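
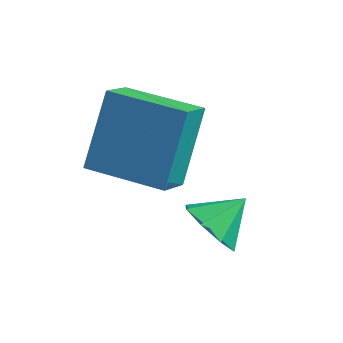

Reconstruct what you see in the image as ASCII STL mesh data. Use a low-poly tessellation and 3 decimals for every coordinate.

solid 
facet normal -0.479 -0.693 -0.538
outer loop
vertex 2.373 -4.195 -0.876
vertex 1.671 -3.885 -0.65
vertex 2.175 -3.761 -1.259
endloop
endfacet
facet normal 0.944 0.287 -0.162
outer loop
vertex 2.373 -4.195 -0.876
vertex 2.175 -3.761 -1.259
vertex 2.189 -3.135 -0.07
endloop
endfacet
facet normal -0.478 -0.695 -0.537
outer loop
vertex 2.175 -3.761 -1.259
vertex 1.671 -3.885 -0.65
vertex 1.681 -3.4 -1.286
endloop
endfacet
facet normal 0.557 0.732 -0.392
outer loop
vertex 2.175 -3.761 -1.259
vertex 1.681 -3.4 -1.286
vertex 2.189 -3.135 -0.07
endloop
endfacet
facet normal -0.479 -0.694 -0.537
outer loop
vertex 1.681 -3.4 -1.286
vertex 1.671 -3.885 -0.65
vertex 1.182 -3.323 -0.94
endloop
endfacet
facet normal 0.002 0.977 -0.214
outer loop
vertex 1.681 -3.4 -1.286
vertex 1.182 -3.323 -0.94
vertex 2.189 -3.135 -0.07
endloop
endfacet
facet normal -0.479 -0.694 -0.537
outer loop
vertex 1.182 -3.323 -0.94
vertex 1.671 -3.885 -0.65
vertex 0.969 -3.575 -0.424
endloop
endfacet
facet normal -0.395 0.879 0.267
outer loop
vertex 1.182 -3.323 -0.94
vertex 0.969 -3.575 -0.424
vertex 2.189 -3.135 -0.07
endloop
endfacet
facet normal -0.479 -0.695 -0.536
outer loop
vertex 0.969 -3.575 -0.424
vertex 1.671 -3.885 -0.65
vertex 1.168 -4.009 -0.04
endloop
endfacet
facet normal -0.402 0.496 0.769
outer loop
vertex 0.969 -3.575 -0.424
vertex 1.168 -4.009 -0.04
vertex 2.189 -3.135 -0.07
endloop
endfacet
facet normal -0.480 -0.694 -0.537
outer loop
vertex 1.168 -4.009 -0.04
vertex 1.671 -3.885 -0.65
vertex 1.661 -4.37 -0.014
endloop
endfacet
facet normal -0.015 0.052 0.999
outer loop
vertex 1.168 -4.009 -0.04
vertex 1.661 -4.37 -0.014
vertex 2.189 -3.135 -0.07
endloop
endfacet
facet normal -0.479 -0.695 -0.537
outer loop
vertex 1.661 -4.37 -0.014
vertex 1.671 -3.885 -0.65
vertex 2.161 -4.447 -0.36
endloop
endfacet
facet normal 0.538 -0.193 0.821
outer loop
vertex 1.661 -4.37 -0.014
vertex 2.161 -4.447 -0.36
vertex 2.189 -3.135 -0.07
endloop
endfacet
facet normal -0.479 -0.695 -0.536
outer loop
vertex 2.161 -4.447 -0.36
vertex 1.671 -3.885 -0.65
vertex 2.373 -4.195 -0.876
endloop
endfacet
facet normal 0.936 -0.095 0.338
outer loop
vertex 2.161 -4.447 -0.36
vertex 2.373 -4.195 -0.876
vertex 2.189 -3.135 -0.07
endloop
endfacet
facet normal -1.000 0.011 -0.020
outer loop
vertex -1.142 -4.23 0.671
vertex -1.161 -2.998 2.298
vertex -1.118 -3.321 -0.016
endloop
endfacet
facet normal 0.009 -0.603 -0.798
outer loop
vertex 0.801 -3.342 0.022
vertex -1.142 -4.23 0.671
vertex -1.118 -3.321 -0.016
endloop
endfacet
facet normal -1.000 0.011 -0.020
outer loop
vertex -1.118 -3.321 -0.016
vertex -1.161 -2.998 2.298
vertex -1.137 -2.089 1.61
endloop
endfacet
facet normal 0.021 0.797 -0.604
outer loop
vertex -1.137 -2.089 1.61
vertex 0.801 -3.342 0.022
vertex -1.118 -3.321 -0.016
endloop
endfacet
facet normal -0.021 -0.797 0.603
outer loop
vertex -1.142 -4.23 0.671
vertex 0.758 -3.019 2.336
vertex -1.161 -2.998 2.298
endloop
endfacet
facet normal 0.010 -0.604 -0.797
outer loop
vertex 0.777 -4.251 0.71
vertex -1.142 -4.23 0.671
vertex 0.801 -3.342 0.022
endloop
endfacet
facet normal -0.021 -0.797 0.604
outer loop
vertex 0.777 -4.251 0.71
vertex 0.758 -3.019 2.336
vertex -1.142 -4.23 0.671
endloop
endfacet
facet normal -0.009 0.604 0.797
outer loop
vertex -1.161 -2.998 2.298
vertex 0.758 -3.019 2.336
vertex -1.137 -2.089 1.61
endloop
endfacet
facet normal 0.021 0.797 -0.603
outer loop
vertex 0.782 -2.11 1.649
vertex 0.801 -3.342 0.022
vertex -1.137 -2.089 1.61
endloop
endfacet
facet normal -0.010 0.603 0.798
outer loop
vertex -1.137 -2.089 1.61
vertex 0.758 -3.019 2.336
vertex 0.782 -2.11 1.649
endloop
endfacet
facet normal 1.000 -0.011 0.020
outer loop
vertex 0.782 -2.11 1.649
vertex 0.777 -4.251 0.71
vertex 0.801 -3.342 0.022
endloop
endfacet
facet normal 1.000 -0.011 0.020
outer loop
vertex 0.758 -3.019 2.336
vertex 0.777 -4.251 0.71
vertex 0.782 -2.11 1.649
endloop
endfacet

endsolid


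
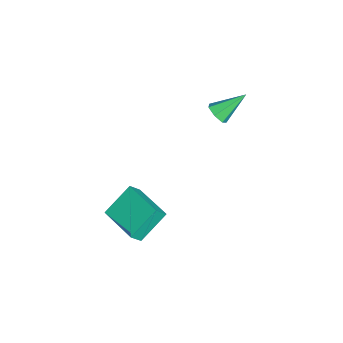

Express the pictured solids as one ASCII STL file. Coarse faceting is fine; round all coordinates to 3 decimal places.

solid 
facet normal -0.389 0.503 -0.772
outer loop
vertex 1.836 -2.369 0.606
vertex 3.451 -1.107 0.614
vertex 2.695 -3.461 -0.538
endloop
endfacet
facet normal -0.788 -0.616 -0.004
outer loop
vertex 3.029 -3.893 0.126
vertex 1.836 -2.369 0.606
vertex 2.695 -3.461 -0.538
endloop
endfacet
facet normal -0.389 0.503 -0.772
outer loop
vertex 2.695 -3.461 -0.538
vertex 3.451 -1.107 0.614
vertex 4.31 -2.199 -0.53
endloop
endfacet
facet normal 0.478 -0.607 -0.635
outer loop
vertex 4.31 -2.199 -0.53
vertex 3.029 -3.893 0.126
vertex 2.695 -3.461 -0.538
endloop
endfacet
facet normal -0.478 0.607 0.635
outer loop
vertex 1.836 -2.369 0.606
vertex 3.785 -1.539 1.278
vertex 3.451 -1.107 0.614
endloop
endfacet
facet normal -0.788 -0.616 -0.004
outer loop
vertex 2.17 -2.801 1.27
vertex 1.836 -2.369 0.606
vertex 3.029 -3.893 0.126
endloop
endfacet
facet normal -0.478 0.607 0.635
outer loop
vertex 2.17 -2.801 1.27
vertex 3.785 -1.539 1.278
vertex 1.836 -2.369 0.606
endloop
endfacet
facet normal 0.788 0.616 0.004
outer loop
vertex 3.451 -1.107 0.614
vertex 3.785 -1.539 1.278
vertex 4.31 -2.199 -0.53
endloop
endfacet
facet normal 0.478 -0.607 -0.635
outer loop
vertex 4.644 -2.631 0.134
vertex 3.029 -3.893 0.126
vertex 4.31 -2.199 -0.53
endloop
endfacet
facet normal 0.788 0.616 0.004
outer loop
vertex 4.31 -2.199 -0.53
vertex 3.785 -1.539 1.278
vertex 4.644 -2.631 0.134
endloop
endfacet
facet normal 0.389 -0.503 0.772
outer loop
vertex 4.644 -2.631 0.134
vertex 2.17 -2.801 1.27
vertex 3.029 -3.893 0.126
endloop
endfacet
facet normal 0.389 -0.503 0.772
outer loop
vertex 3.785 -1.539 1.278
vertex 2.17 -2.801 1.27
vertex 4.644 -2.631 0.134
endloop
endfacet
facet normal 0.267 -0.752 -0.603
outer loop
vertex -1.725 1.276 2.141
vertex -2.335 1.029 2.179
vertex -2.094 1.463 1.745
endloop
endfacet
facet normal 0.594 0.784 -0.183
outer loop
vertex -1.725 1.276 2.141
vertex -2.094 1.463 1.745
vertex -2.805 2.351 3.241
endloop
endfacet
facet normal 0.267 -0.752 -0.604
outer loop
vertex -2.094 1.463 1.745
vertex -2.335 1.029 2.179
vertex -2.645 1.323 1.676
endloop
endfacet
facet normal -0.139 0.821 -0.554
outer loop
vertex -2.094 1.463 1.745
vertex -2.645 1.323 1.676
vertex -2.805 2.351 3.241
endloop
endfacet
facet normal 0.267 -0.751 -0.604
outer loop
vertex -2.645 1.323 1.676
vertex -2.335 1.029 2.179
vertex -2.963 0.961 1.986
endloop
endfacet
facet normal -0.832 0.421 -0.362
outer loop
vertex -2.645 1.323 1.676
vertex -2.963 0.961 1.986
vertex -2.805 2.351 3.241
endloop
endfacet
facet normal 0.267 -0.751 -0.604
outer loop
vertex -2.963 0.961 1.986
vertex -2.335 1.029 2.179
vertex -2.808 0.65 2.441
endloop
endfacet
facet normal -0.962 -0.115 0.249
outer loop
vertex -2.963 0.961 1.986
vertex -2.808 0.65 2.441
vertex -2.805 2.351 3.241
endloop
endfacet
facet normal 0.268 -0.751 -0.603
outer loop
vertex -2.808 0.65 2.441
vertex -2.335 1.029 2.179
vertex -2.298 0.624 2.7
endloop
endfacet
facet normal -0.434 -0.383 0.816
outer loop
vertex -2.808 0.65 2.441
vertex -2.298 0.624 2.7
vertex -2.805 2.351 3.241
endloop
endfacet
facet normal 0.267 -0.752 -0.603
outer loop
vertex -2.298 0.624 2.7
vertex -2.335 1.029 2.179
vertex -1.815 0.903 2.566
endloop
endfacet
facet normal 0.359 -0.181 0.916
outer loop
vertex -2.298 0.624 2.7
vertex -1.815 0.903 2.566
vertex -2.805 2.351 3.241
endloop
endfacet
facet normal 0.267 -0.752 -0.603
outer loop
vertex -1.815 0.903 2.566
vertex -2.335 1.029 2.179
vertex -1.725 1.276 2.141
endloop
endfacet
facet normal 0.815 0.338 0.470
outer loop
vertex -1.815 0.903 2.566
vertex -1.725 1.276 2.141
vertex -2.805 2.351 3.241
endloop
endfacet

endsolid


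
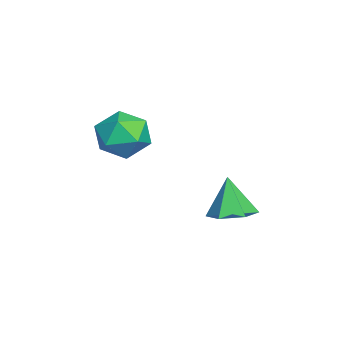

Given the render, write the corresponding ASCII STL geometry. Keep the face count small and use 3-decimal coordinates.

solid 
facet normal -0.920 0.025 -0.392
outer loop
vertex 1.735 0.62 -0.005
vertex 1.481 0.113 0.558
vertex 1.448 0.901 0.686
endloop
endfacet
facet normal -0.580 0.642 -0.502
outer loop
vertex 1.735 0.62 -0.005
vertex 1.448 0.901 0.686
vertex 2.097 1.232 0.359
endloop
endfacet
facet normal 0.020 0.502 -0.864
outer loop
vertex 1.735 0.62 -0.005
vertex 2.097 1.232 0.359
vertex 2.533 0.649 0.03
endloop
endfacet
facet normal 0.050 -0.202 -0.978
outer loop
vertex 1.735 0.62 -0.005
vertex 2.533 0.649 0.03
vertex 2.152 -0.043 0.153
endloop
endfacet
facet normal -0.530 -0.497 -0.687
outer loop
vertex 1.735 0.62 -0.005
vertex 2.152 -0.043 0.153
vertex 1.481 0.113 0.558
endloop
endfacet
facet normal -0.396 0.909 0.134
outer loop
vertex 2.097 1.232 0.359
vertex 1.448 0.901 0.686
vertex 2.068 1.103 1.147
endloop
endfacet
facet normal -0.946 -0.090 0.311
outer loop
vertex 1.448 0.901 0.686
vertex 1.481 0.113 0.558
vertex 1.687 0.411 1.27
endloop
endfacet
facet normal -0.317 -0.934 -0.165
outer loop
vertex 1.481 0.113 0.558
vertex 2.152 -0.043 0.153
vertex 2.123 -0.172 0.941
endloop
endfacet
facet normal 0.622 -0.456 -0.637
outer loop
vertex 2.152 -0.043 0.153
vertex 2.533 0.649 0.03
vertex 2.772 0.159 0.614
endloop
endfacet
facet normal 0.573 0.684 -0.452
outer loop
vertex 2.533 0.649 0.03
vertex 2.097 1.232 0.359
vertex 2.739 0.947 0.742
endloop
endfacet
facet normal -0.050 0.202 0.978
outer loop
vertex 2.485 0.44 1.305
vertex 2.068 1.103 1.147
vertex 1.687 0.411 1.27
endloop
endfacet
facet normal -0.020 -0.502 0.864
outer loop
vertex 2.485 0.44 1.305
vertex 1.687 0.411 1.27
vertex 2.123 -0.172 0.941
endloop
endfacet
facet normal 0.580 -0.642 0.502
outer loop
vertex 2.485 0.44 1.305
vertex 2.123 -0.172 0.941
vertex 2.772 0.159 0.614
endloop
endfacet
facet normal 0.920 -0.025 0.392
outer loop
vertex 2.485 0.44 1.305
vertex 2.772 0.159 0.614
vertex 2.739 0.947 0.742
endloop
endfacet
facet normal 0.530 0.497 0.687
outer loop
vertex 2.485 0.44 1.305
vertex 2.739 0.947 0.742
vertex 2.068 1.103 1.147
endloop
endfacet
facet normal -0.622 0.456 0.637
outer loop
vertex 1.687 0.411 1.27
vertex 2.068 1.103 1.147
vertex 1.448 0.901 0.686
endloop
endfacet
facet normal -0.573 -0.684 0.452
outer loop
vertex 2.123 -0.172 0.941
vertex 1.687 0.411 1.27
vertex 1.481 0.113 0.558
endloop
endfacet
facet normal 0.396 -0.909 -0.134
outer loop
vertex 2.772 0.159 0.614
vertex 2.123 -0.172 0.941
vertex 2.152 -0.043 0.153
endloop
endfacet
facet normal 0.946 0.090 -0.311
outer loop
vertex 2.739 0.947 0.742
vertex 2.772 0.159 0.614
vertex 2.533 0.649 0.03
endloop
endfacet
facet normal 0.317 0.934 0.165
outer loop
vertex 2.068 1.103 1.147
vertex 2.739 0.947 0.742
vertex 2.097 1.232 0.359
endloop
endfacet
facet normal 0.314 0.119 -0.942
outer loop
vertex 4.029 2.959 -1.174
vertex 3.482 3.279 -1.316
vertex 4.003 3.604 -1.101
endloop
endfacet
facet normal 0.716 -0.050 0.696
outer loop
vertex 4.029 2.959 -1.174
vertex 4.003 3.604 -1.101
vertex 3.118 3.141 -0.224
endloop
endfacet
facet normal 0.314 0.120 -0.942
outer loop
vertex 4.003 3.604 -1.101
vertex 3.482 3.279 -1.316
vertex 3.455 3.925 -1.243
endloop
endfacet
facet normal 0.257 0.723 0.641
outer loop
vertex 4.003 3.604 -1.101
vertex 3.455 3.925 -1.243
vertex 3.118 3.141 -0.224
endloop
endfacet
facet normal 0.315 0.120 -0.942
outer loop
vertex 3.455 3.925 -1.243
vertex 3.482 3.279 -1.316
vertex 2.935 3.6 -1.458
endloop
endfacet
facet normal -0.597 0.719 0.356
outer loop
vertex 3.455 3.925 -1.243
vertex 2.935 3.6 -1.458
vertex 3.118 3.141 -0.224
endloop
endfacet
facet normal 0.315 0.120 -0.942
outer loop
vertex 2.935 3.6 -1.458
vertex 3.482 3.279 -1.316
vertex 2.962 2.955 -1.531
endloop
endfacet
facet normal -0.990 -0.056 0.126
outer loop
vertex 2.935 3.6 -1.458
vertex 2.962 2.955 -1.531
vertex 3.118 3.141 -0.224
endloop
endfacet
facet normal 0.315 0.120 -0.942
outer loop
vertex 2.962 2.955 -1.531
vertex 3.482 3.279 -1.316
vertex 3.509 2.634 -1.389
endloop
endfacet
facet normal -0.532 -0.827 0.181
outer loop
vertex 2.962 2.955 -1.531
vertex 3.509 2.634 -1.389
vertex 3.118 3.141 -0.224
endloop
endfacet
facet normal 0.315 0.120 -0.942
outer loop
vertex 3.509 2.634 -1.389
vertex 3.482 3.279 -1.316
vertex 4.029 2.959 -1.174
endloop
endfacet
facet normal 0.322 -0.824 0.467
outer loop
vertex 3.509 2.634 -1.389
vertex 4.029 2.959 -1.174
vertex 3.118 3.141 -0.224
endloop
endfacet

endsolid


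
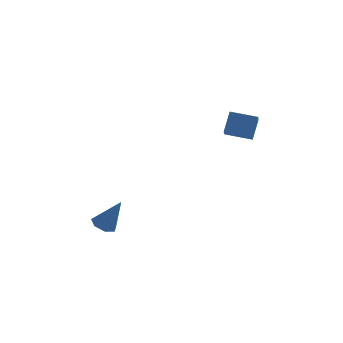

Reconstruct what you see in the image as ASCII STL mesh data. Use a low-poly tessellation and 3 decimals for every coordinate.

solid 
facet normal -0.462 0.049 -0.886
outer loop
vertex -3.825 -1.716 -4.629
vertex -4.382 -1.341 -4.318
vertex -3.763 -1.077 -4.626
endloop
endfacet
facet normal 0.984 -0.095 -0.154
outer loop
vertex -3.825 -1.716 -4.629
vertex -3.763 -1.077 -4.626
vertex -3.478 -1.439 -2.582
endloop
endfacet
facet normal -0.462 0.050 -0.886
outer loop
vertex -3.763 -1.077 -4.626
vertex -4.382 -1.341 -4.318
vertex -4.168 -0.637 -4.39
endloop
endfacet
facet normal 0.740 0.673 0.016
outer loop
vertex -3.763 -1.077 -4.626
vertex -4.168 -0.637 -4.39
vertex -3.478 -1.439 -2.582
endloop
endfacet
facet normal -0.461 0.050 -0.886
outer loop
vertex -4.168 -0.637 -4.39
vertex -4.382 -1.341 -4.318
vertex -4.733 -0.727 -4.101
endloop
endfacet
facet normal 0.052 0.920 0.388
outer loop
vertex -4.168 -0.637 -4.39
vertex -4.733 -0.727 -4.101
vertex -3.478 -1.439 -2.582
endloop
endfacet
facet normal -0.461 0.050 -0.886
outer loop
vertex -4.733 -0.727 -4.101
vertex -4.382 -1.341 -4.318
vertex -5.035 -1.28 -3.975
endloop
endfacet
facet normal -0.564 0.464 0.683
outer loop
vertex -4.733 -0.727 -4.101
vertex -5.035 -1.28 -3.975
vertex -3.478 -1.439 -2.582
endloop
endfacet
facet normal -0.461 0.049 -0.886
outer loop
vertex -5.035 -1.28 -3.975
vertex -4.382 -1.341 -4.318
vertex -4.845 -1.879 -4.107
endloop
endfacet
facet normal -0.643 -0.354 0.679
outer loop
vertex -5.035 -1.28 -3.975
vertex -4.845 -1.879 -4.107
vertex -3.478 -1.439 -2.582
endloop
endfacet
facet normal -0.462 0.050 -0.886
outer loop
vertex -4.845 -1.879 -4.107
vertex -4.382 -1.341 -4.318
vertex -4.306 -2.073 -4.399
endloop
endfacet
facet normal -0.126 -0.917 0.377
outer loop
vertex -4.845 -1.879 -4.107
vertex -4.306 -2.073 -4.399
vertex -3.478 -1.439 -2.582
endloop
endfacet
facet normal -0.461 0.050 -0.886
outer loop
vertex -4.306 -2.073 -4.399
vertex -4.382 -1.341 -4.318
vertex -3.825 -1.716 -4.629
endloop
endfacet
facet normal 0.598 -0.801 0.007
outer loop
vertex -4.306 -2.073 -4.399
vertex -3.825 -1.716 -4.629
vertex -3.478 -1.439 -2.582
endloop
endfacet
facet normal -0.970 0.176 0.168
outer loop
vertex 2.142 2.097 2.161
vertex 2.232 3.514 1.191
vertex 1.814 1.354 1.045
endloop
endfacet
facet normal -0.052 -0.824 0.564
outer loop
vertex 3.288 1.086 0.789
vertex 2.142 2.097 2.161
vertex 1.814 1.354 1.045
endloop
endfacet
facet normal -0.970 0.176 0.169
outer loop
vertex 1.814 1.354 1.045
vertex 2.232 3.514 1.191
vertex 1.903 2.772 0.075
endloop
endfacet
facet normal -0.238 -0.538 -0.808
outer loop
vertex 1.903 2.772 0.075
vertex 3.288 1.086 0.789
vertex 1.814 1.354 1.045
endloop
endfacet
facet normal 0.238 0.538 0.808
outer loop
vertex 2.142 2.097 2.161
vertex 3.706 3.246 0.935
vertex 2.232 3.514 1.191
endloop
endfacet
facet normal -0.053 -0.824 0.564
outer loop
vertex 3.617 1.828 1.905
vertex 2.142 2.097 2.161
vertex 3.288 1.086 0.789
endloop
endfacet
facet normal 0.238 0.538 0.808
outer loop
vertex 3.617 1.828 1.905
vertex 3.706 3.246 0.935
vertex 2.142 2.097 2.161
endloop
endfacet
facet normal 0.052 0.824 -0.564
outer loop
vertex 2.232 3.514 1.191
vertex 3.706 3.246 0.935
vertex 1.903 2.772 0.075
endloop
endfacet
facet normal -0.238 -0.538 -0.808
outer loop
vertex 3.378 2.503 -0.181
vertex 3.288 1.086 0.789
vertex 1.903 2.772 0.075
endloop
endfacet
facet normal 0.052 0.824 -0.564
outer loop
vertex 1.903 2.772 0.075
vertex 3.706 3.246 0.935
vertex 3.378 2.503 -0.181
endloop
endfacet
facet normal 0.970 -0.177 -0.168
outer loop
vertex 3.378 2.503 -0.181
vertex 3.617 1.828 1.905
vertex 3.288 1.086 0.789
endloop
endfacet
facet normal 0.970 -0.176 -0.168
outer loop
vertex 3.706 3.246 0.935
vertex 3.617 1.828 1.905
vertex 3.378 2.503 -0.181
endloop
endfacet

endsolid


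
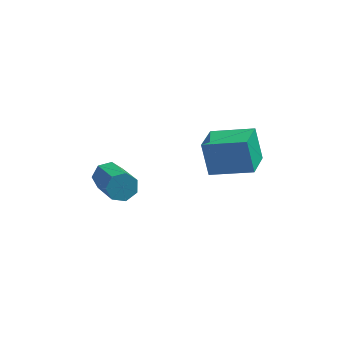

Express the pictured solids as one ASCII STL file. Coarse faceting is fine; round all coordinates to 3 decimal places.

solid 
facet normal -0.413 0.765 -0.494
outer loop
vertex -1.732 1.026 -0.475
vertex -2.328 0.6 -0.636
vertex -2.217 1.044 -0.041
endloop
endfacet
facet normal 0.524 0.643 0.559
outer loop
vertex -1.732 1.026 -0.475
vertex -2.217 1.044 -0.041
vertex -0.835 -0.635 0.596
endloop
endfacet
facet normal 0.524 0.643 0.559
outer loop
vertex -0.835 -0.635 0.596
vertex -2.217 1.044 -0.041
vertex -1.32 -0.617 1.03
endloop
endfacet
facet normal 0.413 -0.766 0.493
outer loop
vertex -0.835 -0.635 0.596
vertex -1.32 -0.617 1.03
vertex -1.432 -1.06 0.436
endloop
endfacet
facet normal -0.413 0.765 -0.494
outer loop
vertex -2.217 1.044 -0.041
vertex -2.328 0.6 -0.636
vertex -2.786 0.728 -0.055
endloop
endfacet
facet normal -0.256 0.422 0.870
outer loop
vertex -2.217 1.044 -0.041
vertex -2.786 0.728 -0.055
vertex -1.32 -0.617 1.03
endloop
endfacet
facet normal -0.256 0.422 0.870
outer loop
vertex -1.32 -0.617 1.03
vertex -2.786 0.728 -0.055
vertex -1.889 -0.933 1.016
endloop
endfacet
facet normal 0.413 -0.766 0.493
outer loop
vertex -1.32 -0.617 1.03
vertex -1.889 -0.933 1.016
vertex -1.432 -1.06 0.436
endloop
endfacet
facet normal -0.413 0.765 -0.494
outer loop
vertex -2.786 0.728 -0.055
vertex -2.328 0.6 -0.636
vertex -3.01 0.316 -0.506
endloop
endfacet
facet normal -0.843 -0.117 0.525
outer loop
vertex -2.786 0.728 -0.055
vertex -3.01 0.316 -0.506
vertex -1.889 -0.933 1.016
endloop
endfacet
facet normal -0.843 -0.117 0.525
outer loop
vertex -1.889 -0.933 1.016
vertex -3.01 0.316 -0.506
vertex -2.113 -1.345 0.565
endloop
endfacet
facet normal 0.414 -0.765 0.493
outer loop
vertex -1.889 -0.933 1.016
vertex -2.113 -1.345 0.565
vertex -1.432 -1.06 0.436
endloop
endfacet
facet normal -0.413 0.766 -0.493
outer loop
vertex -3.01 0.316 -0.506
vertex -2.328 0.6 -0.636
vertex -2.721 0.118 -1.055
endloop
endfacet
facet normal -0.795 -0.567 -0.214
outer loop
vertex -3.01 0.316 -0.506
vertex -2.721 0.118 -1.055
vertex -2.113 -1.345 0.565
endloop
endfacet
facet normal -0.795 -0.567 -0.214
outer loop
vertex -2.113 -1.345 0.565
vertex -2.721 0.118 -1.055
vertex -1.824 -1.543 0.016
endloop
endfacet
facet normal 0.414 -0.765 0.494
outer loop
vertex -2.113 -1.345 0.565
vertex -1.824 -1.543 0.016
vertex -1.432 -1.06 0.436
endloop
endfacet
facet normal -0.413 0.766 -0.494
outer loop
vertex -2.721 0.118 -1.055
vertex -2.328 0.6 -0.636
vertex -2.136 0.283 -1.288
endloop
endfacet
facet normal -0.149 -0.591 -0.793
outer loop
vertex -2.721 0.118 -1.055
vertex -2.136 0.283 -1.288
vertex -1.824 -1.543 0.016
endloop
endfacet
facet normal -0.147 -0.591 -0.793
outer loop
vertex -1.824 -1.543 0.016
vertex -2.136 0.283 -1.288
vertex -1.24 -1.377 -0.216
endloop
endfacet
facet normal 0.414 -0.765 0.494
outer loop
vertex -1.824 -1.543 0.016
vertex -1.24 -1.377 -0.216
vertex -1.432 -1.06 0.436
endloop
endfacet
facet normal -0.414 0.765 -0.494
outer loop
vertex -2.136 0.283 -1.288
vertex -2.328 0.6 -0.636
vertex -1.696 0.688 -1.03
endloop
endfacet
facet normal 0.610 -0.170 -0.774
outer loop
vertex -2.136 0.283 -1.288
vertex -1.696 0.688 -1.03
vertex -1.24 -1.377 -0.216
endloop
endfacet
facet normal 0.609 -0.171 -0.774
outer loop
vertex -1.24 -1.377 -0.216
vertex -1.696 0.688 -1.03
vertex -0.799 -0.973 0.042
endloop
endfacet
facet normal 0.413 -0.766 0.494
outer loop
vertex -1.24 -1.377 -0.216
vertex -0.799 -0.973 0.042
vertex -1.432 -1.06 0.436
endloop
endfacet
facet normal -0.414 0.765 -0.493
outer loop
vertex -1.696 0.688 -1.03
vertex -2.328 0.6 -0.636
vertex -1.732 1.026 -0.475
endloop
endfacet
facet normal 0.909 0.380 -0.172
outer loop
vertex -1.696 0.688 -1.03
vertex -1.732 1.026 -0.475
vertex -0.799 -0.973 0.042
endloop
endfacet
facet normal 0.909 0.380 -0.173
outer loop
vertex -0.799 -0.973 0.042
vertex -1.732 1.026 -0.475
vertex -0.835 -0.635 0.596
endloop
endfacet
facet normal 0.413 -0.765 0.494
outer loop
vertex -0.799 -0.973 0.042
vertex -0.835 -0.635 0.596
vertex -1.432 -1.06 0.436
endloop
endfacet
facet normal -0.959 0.052 -0.279
outer loop
vertex 1.684 1.606 1.153
vertex 1.927 3.154 0.605
vertex 2.099 0.995 -0.389
endloop
endfacet
facet normal -0.146 -0.933 0.330
outer loop
vertex 4.113 0.886 0.195
vertex 1.684 1.606 1.153
vertex 2.099 0.995 -0.389
endloop
endfacet
facet normal -0.959 0.052 -0.279
outer loop
vertex 2.099 0.995 -0.389
vertex 1.927 3.154 0.605
vertex 2.342 2.543 -0.937
endloop
endfacet
facet normal 0.242 -0.357 -0.902
outer loop
vertex 2.342 2.543 -0.937
vertex 4.113 0.886 0.195
vertex 2.099 0.995 -0.389
endloop
endfacet
facet normal -0.242 0.357 0.902
outer loop
vertex 1.684 1.606 1.153
vertex 3.941 3.045 1.189
vertex 1.927 3.154 0.605
endloop
endfacet
facet normal -0.146 -0.933 0.330
outer loop
vertex 3.698 1.497 1.737
vertex 1.684 1.606 1.153
vertex 4.113 0.886 0.195
endloop
endfacet
facet normal -0.242 0.357 0.902
outer loop
vertex 3.698 1.497 1.737
vertex 3.941 3.045 1.189
vertex 1.684 1.606 1.153
endloop
endfacet
facet normal 0.146 0.933 -0.330
outer loop
vertex 1.927 3.154 0.605
vertex 3.941 3.045 1.189
vertex 2.342 2.543 -0.937
endloop
endfacet
facet normal 0.242 -0.357 -0.902
outer loop
vertex 4.356 2.434 -0.353
vertex 4.113 0.886 0.195
vertex 2.342 2.543 -0.937
endloop
endfacet
facet normal 0.146 0.933 -0.330
outer loop
vertex 2.342 2.543 -0.937
vertex 3.941 3.045 1.189
vertex 4.356 2.434 -0.353
endloop
endfacet
facet normal 0.959 -0.052 0.279
outer loop
vertex 4.356 2.434 -0.353
vertex 3.698 1.497 1.737
vertex 4.113 0.886 0.195
endloop
endfacet
facet normal 0.959 -0.052 0.279
outer loop
vertex 3.941 3.045 1.189
vertex 3.698 1.497 1.737
vertex 4.356 2.434 -0.353
endloop
endfacet

endsolid


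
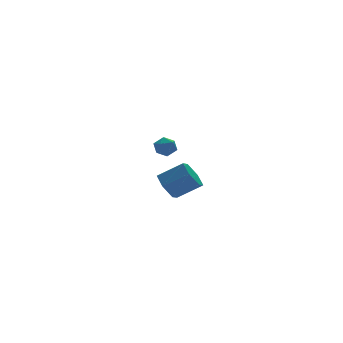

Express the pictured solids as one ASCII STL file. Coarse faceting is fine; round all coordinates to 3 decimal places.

solid 
facet normal -0.619 0.191 0.762
outer loop
vertex -2.595 -2.997 3.973
vertex -2.585 -3.637 4.142
vertex -2.14 -3.22 4.399
endloop
endfacet
facet normal -0.209 0.757 0.620
outer loop
vertex -2.595 -2.997 3.973
vertex -2.14 -3.22 4.399
vertex -1.969 -2.787 3.928
endloop
endfacet
facet normal -0.321 0.945 -0.060
outer loop
vertex -2.595 -2.997 3.973
vertex -1.969 -2.787 3.928
vertex -2.308 -2.937 3.379
endloop
endfacet
facet normal -0.800 0.496 -0.337
outer loop
vertex -2.595 -2.997 3.973
vertex -2.308 -2.937 3.379
vertex -2.689 -3.462 3.511
endloop
endfacet
facet normal -0.985 0.030 0.171
outer loop
vertex -2.595 -2.997 3.973
vertex -2.689 -3.462 3.511
vertex -2.585 -3.637 4.142
endloop
endfacet
facet normal 0.473 0.557 0.683
outer loop
vertex -1.969 -2.787 3.928
vertex -2.14 -3.22 4.399
vertex -1.571 -3.298 4.069
endloop
endfacet
facet normal -0.191 -0.359 0.913
outer loop
vertex -2.14 -3.22 4.399
vertex -2.585 -3.637 4.142
vertex -1.952 -3.823 4.201
endloop
endfacet
facet normal -0.782 -0.621 -0.043
outer loop
vertex -2.585 -3.637 4.142
vertex -2.689 -3.462 3.511
vertex -2.291 -3.973 3.652
endloop
endfacet
facet normal -0.483 0.133 -0.865
outer loop
vertex -2.689 -3.462 3.511
vertex -2.308 -2.937 3.379
vertex -2.12 -3.54 3.181
endloop
endfacet
facet normal 0.292 0.861 -0.416
outer loop
vertex -2.308 -2.937 3.379
vertex -1.969 -2.787 3.928
vertex -1.675 -3.123 3.438
endloop
endfacet
facet normal 0.800 -0.496 0.337
outer loop
vertex -1.665 -3.763 3.607
vertex -1.571 -3.298 4.069
vertex -1.952 -3.823 4.201
endloop
endfacet
facet normal 0.321 -0.945 0.060
outer loop
vertex -1.665 -3.763 3.607
vertex -1.952 -3.823 4.201
vertex -2.291 -3.973 3.652
endloop
endfacet
facet normal 0.209 -0.757 -0.620
outer loop
vertex -1.665 -3.763 3.607
vertex -2.291 -3.973 3.652
vertex -2.12 -3.54 3.181
endloop
endfacet
facet normal 0.619 -0.191 -0.762
outer loop
vertex -1.665 -3.763 3.607
vertex -2.12 -3.54 3.181
vertex -1.675 -3.123 3.438
endloop
endfacet
facet normal 0.985 -0.030 -0.171
outer loop
vertex -1.665 -3.763 3.607
vertex -1.675 -3.123 3.438
vertex -1.571 -3.298 4.069
endloop
endfacet
facet normal 0.483 -0.133 0.865
outer loop
vertex -1.952 -3.823 4.201
vertex -1.571 -3.298 4.069
vertex -2.14 -3.22 4.399
endloop
endfacet
facet normal -0.292 -0.861 0.416
outer loop
vertex -2.291 -3.973 3.652
vertex -1.952 -3.823 4.201
vertex -2.585 -3.637 4.142
endloop
endfacet
facet normal -0.473 -0.557 -0.683
outer loop
vertex -2.12 -3.54 3.181
vertex -2.291 -3.973 3.652
vertex -2.689 -3.462 3.511
endloop
endfacet
facet normal 0.191 0.359 -0.913
outer loop
vertex -1.675 -3.123 3.438
vertex -2.12 -3.54 3.181
vertex -2.308 -2.937 3.379
endloop
endfacet
facet normal 0.782 0.621 0.043
outer loop
vertex -1.571 -3.298 4.069
vertex -1.675 -3.123 3.438
vertex -1.969 -2.787 3.928
endloop
endfacet
facet normal -0.731 0.407 -0.547
outer loop
vertex 2.67 3.757 -3.247
vertex 2.168 4.003 -2.393
vertex 2.836 4.658 -2.798
endloop
endfacet
facet normal 0.663 0.233 -0.712
outer loop
vertex 2.67 3.757 -3.247
vertex 2.836 4.658 -2.798
vertex 3.934 3.052 -2.3
endloop
endfacet
facet normal 0.663 0.232 -0.712
outer loop
vertex 3.934 3.052 -2.3
vertex 2.836 4.658 -2.798
vertex 4.101 3.953 -1.851
endloop
endfacet
facet normal 0.731 -0.408 0.547
outer loop
vertex 3.934 3.052 -2.3
vertex 4.101 3.953 -1.851
vertex 3.432 3.297 -1.447
endloop
endfacet
facet normal -0.731 0.407 -0.547
outer loop
vertex 2.836 4.658 -2.798
vertex 2.168 4.003 -2.393
vertex 2.334 4.903 -1.945
endloop
endfacet
facet normal 0.472 0.881 0.025
outer loop
vertex 2.836 4.658 -2.798
vertex 2.334 4.903 -1.945
vertex 4.101 3.953 -1.851
endloop
endfacet
facet normal 0.472 0.881 0.025
outer loop
vertex 4.101 3.953 -1.851
vertex 2.334 4.903 -1.945
vertex 3.599 4.198 -0.998
endloop
endfacet
facet normal 0.731 -0.408 0.547
outer loop
vertex 4.101 3.953 -1.851
vertex 3.599 4.198 -0.998
vertex 3.432 3.297 -1.447
endloop
endfacet
facet normal -0.731 0.407 -0.547
outer loop
vertex 2.334 4.903 -1.945
vertex 2.168 4.003 -2.393
vertex 1.666 4.248 -1.54
endloop
endfacet
facet normal -0.190 0.649 0.737
outer loop
vertex 2.334 4.903 -1.945
vertex 1.666 4.248 -1.54
vertex 3.599 4.198 -0.998
endloop
endfacet
facet normal -0.190 0.649 0.737
outer loop
vertex 3.599 4.198 -0.998
vertex 1.666 4.248 -1.54
vertex 2.93 3.543 -0.593
endloop
endfacet
facet normal 0.731 -0.408 0.547
outer loop
vertex 3.599 4.198 -0.998
vertex 2.93 3.543 -0.593
vertex 3.432 3.297 -1.447
endloop
endfacet
facet normal -0.731 0.408 -0.547
outer loop
vertex 1.666 4.248 -1.54
vertex 2.168 4.003 -2.393
vertex 1.499 3.347 -1.989
endloop
endfacet
facet normal -0.663 -0.232 0.712
outer loop
vertex 1.666 4.248 -1.54
vertex 1.499 3.347 -1.989
vertex 2.93 3.543 -0.593
endloop
endfacet
facet normal -0.663 -0.233 0.712
outer loop
vertex 2.93 3.543 -0.593
vertex 1.499 3.347 -1.989
vertex 2.764 2.642 -1.042
endloop
endfacet
facet normal 0.731 -0.407 0.547
outer loop
vertex 2.93 3.543 -0.593
vertex 2.764 2.642 -1.042
vertex 3.432 3.297 -1.447
endloop
endfacet
facet normal -0.731 0.408 -0.547
outer loop
vertex 1.499 3.347 -1.989
vertex 2.168 4.003 -2.393
vertex 2.001 3.102 -2.842
endloop
endfacet
facet normal -0.472 -0.881 -0.025
outer loop
vertex 1.499 3.347 -1.989
vertex 2.001 3.102 -2.842
vertex 2.764 2.642 -1.042
endloop
endfacet
facet normal -0.472 -0.881 -0.025
outer loop
vertex 2.764 2.642 -1.042
vertex 2.001 3.102 -2.842
vertex 3.266 2.397 -1.895
endloop
endfacet
facet normal 0.731 -0.407 0.547
outer loop
vertex 2.764 2.642 -1.042
vertex 3.266 2.397 -1.895
vertex 3.432 3.297 -1.447
endloop
endfacet
facet normal -0.731 0.408 -0.547
outer loop
vertex 2.001 3.102 -2.842
vertex 2.168 4.003 -2.393
vertex 2.67 3.757 -3.247
endloop
endfacet
facet normal 0.190 -0.649 -0.737
outer loop
vertex 2.001 3.102 -2.842
vertex 2.67 3.757 -3.247
vertex 3.266 2.397 -1.895
endloop
endfacet
facet normal 0.190 -0.649 -0.737
outer loop
vertex 3.266 2.397 -1.895
vertex 2.67 3.757 -3.247
vertex 3.934 3.052 -2.3
endloop
endfacet
facet normal 0.731 -0.407 0.547
outer loop
vertex 3.266 2.397 -1.895
vertex 3.934 3.052 -2.3
vertex 3.432 3.297 -1.447
endloop
endfacet

endsolid


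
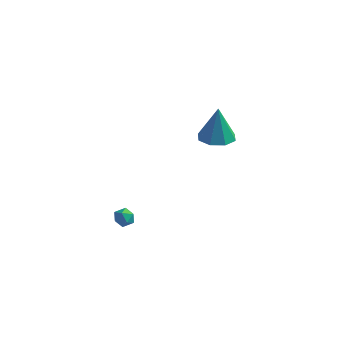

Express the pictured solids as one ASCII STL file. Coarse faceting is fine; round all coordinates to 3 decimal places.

solid 
facet normal -0.008 -0.056 -0.998
outer loop
vertex 2.597 -0.322 2.653
vertex 1.573 -0.431 2.667
vertex 2.219 0.369 2.617
endloop
endfacet
facet normal 0.804 0.460 0.377
outer loop
vertex 2.597 -0.322 2.653
vertex 2.219 0.369 2.617
vertex 1.587 -0.309 4.793
endloop
endfacet
facet normal -0.006 -0.057 -0.998
outer loop
vertex 2.219 0.369 2.617
vertex 1.573 -0.431 2.667
vertex 1.463 0.592 2.609
endloop
endfacet
facet normal 0.261 0.898 0.355
outer loop
vertex 2.219 0.369 2.617
vertex 1.463 0.592 2.609
vertex 1.587 -0.309 4.793
endloop
endfacet
facet normal -0.006 -0.057 -0.998
outer loop
vertex 1.463 0.592 2.609
vertex 1.573 -0.431 2.667
vertex 0.771 0.215 2.635
endloop
endfacet
facet normal -0.435 0.823 0.364
outer loop
vertex 1.463 0.592 2.609
vertex 0.771 0.215 2.635
vertex 1.587 -0.309 4.793
endloop
endfacet
facet normal -0.007 -0.058 -0.998
outer loop
vertex 0.771 0.215 2.635
vertex 1.573 -0.431 2.667
vertex 0.548 -0.54 2.68
endloop
endfacet
facet normal -0.873 0.282 0.398
outer loop
vertex 0.771 0.215 2.635
vertex 0.548 -0.54 2.68
vertex 1.587 -0.309 4.793
endloop
endfacet
facet normal -0.007 -0.057 -0.998
outer loop
vertex 0.548 -0.54 2.68
vertex 1.573 -0.431 2.667
vertex 0.926 -1.231 2.717
endloop
endfacet
facet normal -0.798 -0.413 0.438
outer loop
vertex 0.548 -0.54 2.68
vertex 0.926 -1.231 2.717
vertex 1.587 -0.309 4.793
endloop
endfacet
facet normal -0.007 -0.056 -0.998
outer loop
vertex 0.926 -1.231 2.717
vertex 1.573 -0.431 2.667
vertex 1.682 -1.453 2.724
endloop
endfacet
facet normal -0.254 -0.851 0.459
outer loop
vertex 0.926 -1.231 2.717
vertex 1.682 -1.453 2.724
vertex 1.587 -0.309 4.793
endloop
endfacet
facet normal -0.007 -0.056 -0.998
outer loop
vertex 1.682 -1.453 2.724
vertex 1.573 -0.431 2.667
vertex 2.374 -1.077 2.698
endloop
endfacet
facet normal 0.439 -0.777 0.450
outer loop
vertex 1.682 -1.453 2.724
vertex 2.374 -1.077 2.698
vertex 1.587 -0.309 4.793
endloop
endfacet
facet normal -0.008 -0.057 -0.998
outer loop
vertex 2.374 -1.077 2.698
vertex 1.573 -0.431 2.667
vertex 2.597 -0.322 2.653
endloop
endfacet
facet normal 0.879 -0.235 0.416
outer loop
vertex 2.374 -1.077 2.698
vertex 2.597 -0.322 2.653
vertex 1.587 -0.309 4.793
endloop
endfacet
facet normal -0.983 0.172 -0.058
outer loop
vertex -2.989 -2.494 -3.44
vertex -3.07 -3.063 -3.749
vertex -3.104 -3.037 -3.098
endloop
endfacet
facet normal -0.705 0.479 0.523
outer loop
vertex -2.989 -2.494 -3.44
vertex -3.104 -3.037 -3.098
vertex -2.659 -2.61 -2.889
endloop
endfacet
facet normal -0.193 0.930 0.311
outer loop
vertex -2.989 -2.494 -3.44
vertex -2.659 -2.61 -2.889
vertex -2.349 -2.371 -3.411
endloop
endfacet
facet normal -0.155 0.903 -0.400
outer loop
vertex -2.989 -2.494 -3.44
vertex -2.349 -2.371 -3.411
vertex -2.603 -2.65 -3.942
endloop
endfacet
facet normal -0.644 0.434 -0.630
outer loop
vertex -2.989 -2.494 -3.44
vertex -2.603 -2.65 -3.942
vertex -3.07 -3.063 -3.749
endloop
endfacet
facet normal -0.400 -0.032 0.916
outer loop
vertex -2.659 -2.61 -2.889
vertex -3.104 -3.037 -3.098
vertex -2.537 -3.25 -2.858
endloop
endfacet
facet normal -0.850 -0.527 -0.023
outer loop
vertex -3.104 -3.037 -3.098
vertex -3.07 -3.063 -3.749
vertex -2.791 -3.529 -3.389
endloop
endfacet
facet normal -0.301 -0.103 -0.948
outer loop
vertex -3.07 -3.063 -3.749
vertex -2.603 -2.65 -3.942
vertex -2.481 -3.29 -3.911
endloop
endfacet
facet normal 0.490 0.653 -0.577
outer loop
vertex -2.603 -2.65 -3.942
vertex -2.349 -2.371 -3.411
vertex -2.036 -2.863 -3.702
endloop
endfacet
facet normal 0.427 0.699 0.574
outer loop
vertex -2.349 -2.371 -3.411
vertex -2.659 -2.61 -2.889
vertex -2.07 -2.837 -3.051
endloop
endfacet
facet normal 0.155 -0.903 0.400
outer loop
vertex -2.151 -3.406 -3.36
vertex -2.537 -3.25 -2.858
vertex -2.791 -3.529 -3.389
endloop
endfacet
facet normal 0.193 -0.930 -0.311
outer loop
vertex -2.151 -3.406 -3.36
vertex -2.791 -3.529 -3.389
vertex -2.481 -3.29 -3.911
endloop
endfacet
facet normal 0.705 -0.479 -0.523
outer loop
vertex -2.151 -3.406 -3.36
vertex -2.481 -3.29 -3.911
vertex -2.036 -2.863 -3.702
endloop
endfacet
facet normal 0.983 -0.172 0.058
outer loop
vertex -2.151 -3.406 -3.36
vertex -2.036 -2.863 -3.702
vertex -2.07 -2.837 -3.051
endloop
endfacet
facet normal 0.644 -0.434 0.630
outer loop
vertex -2.151 -3.406 -3.36
vertex -2.07 -2.837 -3.051
vertex -2.537 -3.25 -2.858
endloop
endfacet
facet normal -0.490 -0.653 0.577
outer loop
vertex -2.791 -3.529 -3.389
vertex -2.537 -3.25 -2.858
vertex -3.104 -3.037 -3.098
endloop
endfacet
facet normal -0.427 -0.699 -0.574
outer loop
vertex -2.481 -3.29 -3.911
vertex -2.791 -3.529 -3.389
vertex -3.07 -3.063 -3.749
endloop
endfacet
facet normal 0.400 0.032 -0.916
outer loop
vertex -2.036 -2.863 -3.702
vertex -2.481 -3.29 -3.911
vertex -2.603 -2.65 -3.942
endloop
endfacet
facet normal 0.850 0.527 0.023
outer loop
vertex -2.07 -2.837 -3.051
vertex -2.036 -2.863 -3.702
vertex -2.349 -2.371 -3.411
endloop
endfacet
facet normal 0.301 0.103 0.948
outer loop
vertex -2.537 -3.25 -2.858
vertex -2.07 -2.837 -3.051
vertex -2.659 -2.61 -2.889
endloop
endfacet

endsolid


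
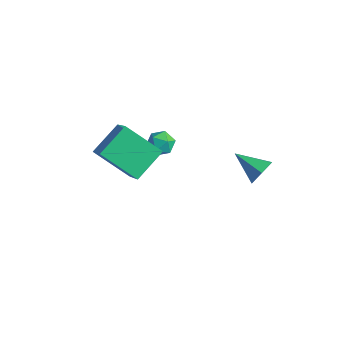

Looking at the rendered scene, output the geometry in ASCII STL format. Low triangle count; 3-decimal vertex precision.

solid 
facet normal 0.078 0.927 -0.367
outer loop
vertex -1.313 2.24 -3.542
vertex -1.744 2.446 -3.114
vertex -1.119 2.451 -2.968
endloop
endfacet
facet normal 0.692 0.569 -0.443
outer loop
vertex -1.313 2.24 -3.542
vertex -1.119 2.451 -2.968
vertex -0.852 1.927 -3.224
endloop
endfacet
facet normal 0.560 -0.016 -0.828
outer loop
vertex -1.313 2.24 -3.542
vertex -0.852 1.927 -3.224
vertex -1.311 1.599 -3.528
endloop
endfacet
facet normal -0.135 -0.022 -0.991
outer loop
vertex -1.313 2.24 -3.542
vertex -1.311 1.599 -3.528
vertex -1.862 1.92 -3.46
endloop
endfacet
facet normal -0.433 0.561 -0.706
outer loop
vertex -1.313 2.24 -3.542
vertex -1.862 1.92 -3.46
vertex -1.744 2.446 -3.114
endloop
endfacet
facet normal 0.909 0.363 0.205
outer loop
vertex -0.852 1.927 -3.224
vertex -1.119 2.451 -2.968
vertex -0.998 1.94 -2.6
endloop
endfacet
facet normal -0.084 0.941 0.327
outer loop
vertex -1.119 2.451 -2.968
vertex -1.744 2.446 -3.114
vertex -1.549 2.261 -2.532
endloop
endfacet
facet normal -0.911 0.349 -0.220
outer loop
vertex -1.744 2.446 -3.114
vertex -1.862 1.92 -3.46
vertex -2.008 1.933 -2.836
endloop
endfacet
facet normal -0.429 -0.593 -0.682
outer loop
vertex -1.862 1.92 -3.46
vertex -1.311 1.599 -3.528
vertex -1.741 1.409 -3.092
endloop
endfacet
facet normal 0.695 -0.585 -0.419
outer loop
vertex -1.311 1.599 -3.528
vertex -0.852 1.927 -3.224
vertex -1.116 1.414 -2.946
endloop
endfacet
facet normal 0.135 0.022 0.991
outer loop
vertex -1.547 1.62 -2.518
vertex -0.998 1.94 -2.6
vertex -1.549 2.261 -2.532
endloop
endfacet
facet normal -0.560 0.016 0.828
outer loop
vertex -1.547 1.62 -2.518
vertex -1.549 2.261 -2.532
vertex -2.008 1.933 -2.836
endloop
endfacet
facet normal -0.692 -0.569 0.443
outer loop
vertex -1.547 1.62 -2.518
vertex -2.008 1.933 -2.836
vertex -1.741 1.409 -3.092
endloop
endfacet
facet normal -0.078 -0.927 0.367
outer loop
vertex -1.547 1.62 -2.518
vertex -1.741 1.409 -3.092
vertex -1.116 1.414 -2.946
endloop
endfacet
facet normal 0.433 -0.561 0.706
outer loop
vertex -1.547 1.62 -2.518
vertex -1.116 1.414 -2.946
vertex -0.998 1.94 -2.6
endloop
endfacet
facet normal 0.429 0.593 0.682
outer loop
vertex -1.549 2.261 -2.532
vertex -0.998 1.94 -2.6
vertex -1.119 2.451 -2.968
endloop
endfacet
facet normal -0.695 0.585 0.419
outer loop
vertex -2.008 1.933 -2.836
vertex -1.549 2.261 -2.532
vertex -1.744 2.446 -3.114
endloop
endfacet
facet normal -0.909 -0.363 -0.205
outer loop
vertex -1.741 1.409 -3.092
vertex -2.008 1.933 -2.836
vertex -1.862 1.92 -3.46
endloop
endfacet
facet normal 0.084 -0.941 -0.327
outer loop
vertex -1.116 1.414 -2.946
vertex -1.741 1.409 -3.092
vertex -1.311 1.599 -3.528
endloop
endfacet
facet normal 0.911 -0.349 0.220
outer loop
vertex -0.998 1.94 -2.6
vertex -1.116 1.414 -2.946
vertex -0.852 1.927 -3.224
endloop
endfacet
facet normal 0.876 0.255 -0.410
outer loop
vertex 4.411 1.897 -0.272
vertex 4.078 2.238 -0.771
vertex 4.255 2.565 -0.189
endloop
endfacet
facet normal 0.028 -0.117 0.993
outer loop
vertex 4.411 1.897 -0.272
vertex 4.255 2.565 -0.189
vertex 2.922 1.902 -0.229
endloop
endfacet
facet normal 0.876 0.255 -0.410
outer loop
vertex 4.255 2.565 -0.189
vertex 4.078 2.238 -0.771
vertex 3.922 2.906 -0.688
endloop
endfacet
facet normal -0.345 0.652 0.675
outer loop
vertex 4.255 2.565 -0.189
vertex 3.922 2.906 -0.688
vertex 2.922 1.902 -0.229
endloop
endfacet
facet normal 0.876 0.255 -0.410
outer loop
vertex 3.922 2.906 -0.688
vertex 4.078 2.238 -0.771
vertex 3.745 2.579 -1.27
endloop
endfacet
facet normal -0.734 0.663 -0.149
outer loop
vertex 3.922 2.906 -0.688
vertex 3.745 2.579 -1.27
vertex 2.922 1.902 -0.229
endloop
endfacet
facet normal 0.876 0.254 -0.411
outer loop
vertex 3.745 2.579 -1.27
vertex 4.078 2.238 -0.771
vertex 3.9 1.912 -1.352
endloop
endfacet
facet normal -0.750 -0.094 -0.654
outer loop
vertex 3.745 2.579 -1.27
vertex 3.9 1.912 -1.352
vertex 2.922 1.902 -0.229
endloop
endfacet
facet normal 0.875 0.256 -0.412
outer loop
vertex 3.9 1.912 -1.352
vertex 4.078 2.238 -0.771
vertex 4.234 1.571 -0.854
endloop
endfacet
facet normal -0.378 -0.862 -0.337
outer loop
vertex 3.9 1.912 -1.352
vertex 4.234 1.571 -0.854
vertex 2.922 1.902 -0.229
endloop
endfacet
facet normal 0.876 0.256 -0.410
outer loop
vertex 4.234 1.571 -0.854
vertex 4.078 2.238 -0.771
vertex 4.411 1.897 -0.272
endloop
endfacet
facet normal 0.011 -0.874 0.486
outer loop
vertex 4.234 1.571 -0.854
vertex 4.411 1.897 -0.272
vertex 2.922 1.902 -0.229
endloop
endfacet
facet normal -0.761 -0.369 0.534
outer loop
vertex -0.366 -1.989 -0.186
vertex -0.474 -0.641 0.591
vertex -1.746 -1.257 -1.649
endloop
endfacet
facet normal 0.069 -0.864 -0.498
outer loop
vertex -0.346 -0.579 -2.631
vertex -0.366 -1.989 -0.186
vertex -1.746 -1.257 -1.649
endloop
endfacet
facet normal -0.761 -0.369 0.534
outer loop
vertex -1.746 -1.257 -1.649
vertex -0.474 -0.641 0.591
vertex -1.854 0.091 -0.872
endloop
endfacet
facet normal -0.645 0.342 -0.683
outer loop
vertex -1.854 0.091 -0.872
vertex -0.346 -0.579 -2.631
vertex -1.746 -1.257 -1.649
endloop
endfacet
facet normal 0.645 -0.342 0.683
outer loop
vertex -0.366 -1.989 -0.186
vertex 0.926 0.037 -0.391
vertex -0.474 -0.641 0.591
endloop
endfacet
facet normal 0.069 -0.864 -0.498
outer loop
vertex 1.034 -1.311 -1.168
vertex -0.366 -1.989 -0.186
vertex -0.346 -0.579 -2.631
endloop
endfacet
facet normal 0.645 -0.342 0.683
outer loop
vertex 1.034 -1.311 -1.168
vertex 0.926 0.037 -0.391
vertex -0.366 -1.989 -0.186
endloop
endfacet
facet normal -0.069 0.864 0.498
outer loop
vertex -0.474 -0.641 0.591
vertex 0.926 0.037 -0.391
vertex -1.854 0.091 -0.872
endloop
endfacet
facet normal -0.645 0.342 -0.683
outer loop
vertex -0.454 0.769 -1.854
vertex -0.346 -0.579 -2.631
vertex -1.854 0.091 -0.872
endloop
endfacet
facet normal -0.069 0.864 0.498
outer loop
vertex -1.854 0.091 -0.872
vertex 0.926 0.037 -0.391
vertex -0.454 0.769 -1.854
endloop
endfacet
facet normal 0.761 0.369 -0.534
outer loop
vertex -0.454 0.769 -1.854
vertex 1.034 -1.311 -1.168
vertex -0.346 -0.579 -2.631
endloop
endfacet
facet normal 0.761 0.369 -0.534
outer loop
vertex 0.926 0.037 -0.391
vertex 1.034 -1.311 -1.168
vertex -0.454 0.769 -1.854
endloop
endfacet

endsolid


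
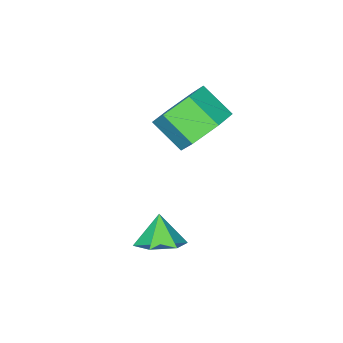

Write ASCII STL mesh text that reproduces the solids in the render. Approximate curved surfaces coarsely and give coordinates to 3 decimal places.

solid 
facet normal -0.148 0.794 -0.590
outer loop
vertex 2.01 -1.833 -0.193
vertex 1.258 -1.584 0.331
vertex 2.121 -1.257 0.554
endloop
endfacet
facet normal 0.982 0.047 -0.182
outer loop
vertex 2.01 -1.833 -0.193
vertex 2.121 -1.257 0.554
vertex 2.195 -2.825 0.545
endloop
endfacet
facet normal 0.982 0.047 -0.182
outer loop
vertex 2.195 -2.825 0.545
vertex 2.121 -1.257 0.554
vertex 2.306 -2.249 1.292
endloop
endfacet
facet normal 0.148 -0.794 0.590
outer loop
vertex 2.195 -2.825 0.545
vertex 2.306 -2.249 1.292
vertex 1.442 -2.576 1.069
endloop
endfacet
facet normal -0.148 0.794 -0.590
outer loop
vertex 2.121 -1.257 0.554
vertex 1.258 -1.584 0.331
vertex 1.369 -1.008 1.078
endloop
endfacet
facet normal 0.593 0.549 0.589
outer loop
vertex 2.121 -1.257 0.554
vertex 1.369 -1.008 1.078
vertex 2.306 -2.249 1.292
endloop
endfacet
facet normal 0.593 0.549 0.589
outer loop
vertex 2.306 -2.249 1.292
vertex 1.369 -1.008 1.078
vertex 1.554 -2.0 1.816
endloop
endfacet
facet normal 0.148 -0.794 0.590
outer loop
vertex 2.306 -2.249 1.292
vertex 1.554 -2.0 1.816
vertex 1.442 -2.576 1.069
endloop
endfacet
facet normal -0.148 0.794 -0.590
outer loop
vertex 1.369 -1.008 1.078
vertex 1.258 -1.584 0.331
vertex 0.505 -1.335 0.855
endloop
endfacet
facet normal -0.389 0.502 0.772
outer loop
vertex 1.369 -1.008 1.078
vertex 0.505 -1.335 0.855
vertex 1.554 -2.0 1.816
endloop
endfacet
facet normal -0.389 0.502 0.772
outer loop
vertex 1.554 -2.0 1.816
vertex 0.505 -1.335 0.855
vertex 0.69 -2.327 1.593
endloop
endfacet
facet normal 0.148 -0.794 0.590
outer loop
vertex 1.554 -2.0 1.816
vertex 0.69 -2.327 1.593
vertex 1.442 -2.576 1.069
endloop
endfacet
facet normal -0.148 0.794 -0.590
outer loop
vertex 0.505 -1.335 0.855
vertex 1.258 -1.584 0.331
vertex 0.394 -1.911 0.108
endloop
endfacet
facet normal -0.982 -0.047 0.182
outer loop
vertex 0.505 -1.335 0.855
vertex 0.394 -1.911 0.108
vertex 0.69 -2.327 1.593
endloop
endfacet
facet normal -0.982 -0.047 0.182
outer loop
vertex 0.69 -2.327 1.593
vertex 0.394 -1.911 0.108
vertex 0.579 -2.903 0.846
endloop
endfacet
facet normal 0.148 -0.794 0.590
outer loop
vertex 0.69 -2.327 1.593
vertex 0.579 -2.903 0.846
vertex 1.442 -2.576 1.069
endloop
endfacet
facet normal -0.148 0.794 -0.590
outer loop
vertex 0.394 -1.911 0.108
vertex 1.258 -1.584 0.331
vertex 1.146 -2.16 -0.416
endloop
endfacet
facet normal -0.593 -0.549 -0.589
outer loop
vertex 0.394 -1.911 0.108
vertex 1.146 -2.16 -0.416
vertex 0.579 -2.903 0.846
endloop
endfacet
facet normal -0.593 -0.549 -0.589
outer loop
vertex 0.579 -2.903 0.846
vertex 1.146 -2.16 -0.416
vertex 1.331 -3.152 0.322
endloop
endfacet
facet normal 0.148 -0.794 0.590
outer loop
vertex 0.579 -2.903 0.846
vertex 1.331 -3.152 0.322
vertex 1.442 -2.576 1.069
endloop
endfacet
facet normal -0.148 0.794 -0.590
outer loop
vertex 1.146 -2.16 -0.416
vertex 1.258 -1.584 0.331
vertex 2.01 -1.833 -0.193
endloop
endfacet
facet normal 0.389 -0.502 -0.772
outer loop
vertex 1.146 -2.16 -0.416
vertex 2.01 -1.833 -0.193
vertex 1.331 -3.152 0.322
endloop
endfacet
facet normal 0.389 -0.502 -0.772
outer loop
vertex 1.331 -3.152 0.322
vertex 2.01 -1.833 -0.193
vertex 2.195 -2.825 0.545
endloop
endfacet
facet normal 0.148 -0.794 0.590
outer loop
vertex 1.331 -3.152 0.322
vertex 2.195 -2.825 0.545
vertex 1.442 -2.576 1.069
endloop
endfacet
facet normal 0.336 0.411 -0.848
outer loop
vertex 4.447 -1.165 -2.458
vertex 3.83 -0.723 -2.488
vertex 4.452 -0.482 -2.125
endloop
endfacet
facet normal 0.606 -0.352 0.714
outer loop
vertex 4.447 -1.165 -2.458
vertex 4.452 -0.482 -2.125
vertex 3.49 -1.137 -1.632
endloop
endfacet
facet normal 0.336 0.411 -0.848
outer loop
vertex 4.452 -0.482 -2.125
vertex 3.83 -0.723 -2.488
vertex 3.835 -0.04 -2.155
endloop
endfacet
facet normal 0.217 0.364 0.906
outer loop
vertex 4.452 -0.482 -2.125
vertex 3.835 -0.04 -2.155
vertex 3.49 -1.137 -1.632
endloop
endfacet
facet normal 0.336 0.411 -0.848
outer loop
vertex 3.835 -0.04 -2.155
vertex 3.83 -0.723 -2.488
vertex 3.213 -0.28 -2.518
endloop
endfacet
facet normal -0.573 0.493 0.655
outer loop
vertex 3.835 -0.04 -2.155
vertex 3.213 -0.28 -2.518
vertex 3.49 -1.137 -1.632
endloop
endfacet
facet normal 0.336 0.410 -0.848
outer loop
vertex 3.213 -0.28 -2.518
vertex 3.83 -0.723 -2.488
vertex 3.207 -0.963 -2.851
endloop
endfacet
facet normal -0.973 -0.095 0.212
outer loop
vertex 3.213 -0.28 -2.518
vertex 3.207 -0.963 -2.851
vertex 3.49 -1.137 -1.632
endloop
endfacet
facet normal 0.336 0.410 -0.848
outer loop
vertex 3.207 -0.963 -2.851
vertex 3.83 -0.723 -2.488
vertex 3.824 -1.406 -2.821
endloop
endfacet
facet normal -0.584 -0.812 0.020
outer loop
vertex 3.207 -0.963 -2.851
vertex 3.824 -1.406 -2.821
vertex 3.49 -1.137 -1.632
endloop
endfacet
facet normal 0.335 0.410 -0.848
outer loop
vertex 3.824 -1.406 -2.821
vertex 3.83 -0.723 -2.488
vertex 4.447 -1.165 -2.458
endloop
endfacet
facet normal 0.206 -0.940 0.271
outer loop
vertex 3.824 -1.406 -2.821
vertex 4.447 -1.165 -2.458
vertex 3.49 -1.137 -1.632
endloop
endfacet

endsolid


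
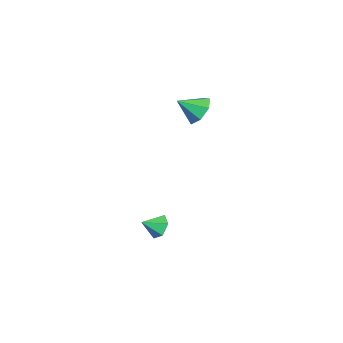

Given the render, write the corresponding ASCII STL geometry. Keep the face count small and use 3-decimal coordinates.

solid 
facet normal -0.361 0.787 -0.500
outer loop
vertex 4.466 1.488 -3.94
vertex 3.73 1.247 -3.788
vertex 4.096 1.734 -3.286
endloop
endfacet
facet normal 0.876 0.041 0.480
outer loop
vertex 4.466 1.488 -3.94
vertex 4.096 1.734 -3.286
vertex 4.13 0.373 -3.232
endloop
endfacet
facet normal -0.360 0.787 -0.501
outer loop
vertex 4.096 1.734 -3.286
vertex 3.73 1.247 -3.788
vertex 3.36 1.493 -3.135
endloop
endfacet
facet normal 0.187 0.044 0.981
outer loop
vertex 4.096 1.734 -3.286
vertex 3.36 1.493 -3.135
vertex 4.13 0.373 -3.232
endloop
endfacet
facet normal -0.361 0.787 -0.501
outer loop
vertex 3.36 1.493 -3.135
vertex 3.73 1.247 -3.788
vertex 2.993 1.005 -3.637
endloop
endfacet
facet normal -0.500 -0.410 0.763
outer loop
vertex 3.36 1.493 -3.135
vertex 2.993 1.005 -3.637
vertex 4.13 0.373 -3.232
endloop
endfacet
facet normal -0.361 0.787 -0.501
outer loop
vertex 2.993 1.005 -3.637
vertex 3.73 1.247 -3.788
vertex 3.363 0.759 -4.29
endloop
endfacet
facet normal -0.497 -0.866 0.045
outer loop
vertex 2.993 1.005 -3.637
vertex 3.363 0.759 -4.29
vertex 4.13 0.373 -3.232
endloop
endfacet
facet normal -0.360 0.787 -0.502
outer loop
vertex 3.363 0.759 -4.29
vertex 3.73 1.247 -3.788
vertex 4.1 1.0 -4.441
endloop
endfacet
facet normal 0.191 -0.869 -0.456
outer loop
vertex 3.363 0.759 -4.29
vertex 4.1 1.0 -4.441
vertex 4.13 0.373 -3.232
endloop
endfacet
facet normal -0.361 0.786 -0.502
outer loop
vertex 4.1 1.0 -4.441
vertex 3.73 1.247 -3.788
vertex 4.466 1.488 -3.94
endloop
endfacet
facet normal 0.878 -0.415 -0.237
outer loop
vertex 4.1 1.0 -4.441
vertex 4.466 1.488 -3.94
vertex 4.13 0.373 -3.232
endloop
endfacet
facet normal -0.185 0.793 -0.580
outer loop
vertex 1.569 3.593 3.894
vertex 0.97 3.049 3.341
vertex 0.754 3.58 4.136
endloop
endfacet
facet normal 0.282 0.095 0.955
outer loop
vertex 1.569 3.593 3.894
vertex 0.754 3.58 4.136
vertex 1.23 1.931 4.159
endloop
endfacet
facet normal -0.185 0.793 -0.580
outer loop
vertex 0.754 3.58 4.136
vertex 0.97 3.049 3.341
vertex 0.101 3.167 3.78
endloop
endfacet
facet normal -0.422 -0.109 0.900
outer loop
vertex 0.754 3.58 4.136
vertex 0.101 3.167 3.78
vertex 1.23 1.931 4.159
endloop
endfacet
facet normal -0.185 0.794 -0.579
outer loop
vertex 0.101 3.167 3.78
vertex 0.97 3.049 3.341
vertex 0.102 2.666 3.093
endloop
endfacet
facet normal -0.735 -0.549 0.399
outer loop
vertex 0.101 3.167 3.78
vertex 0.102 2.666 3.093
vertex 1.23 1.931 4.159
endloop
endfacet
facet normal -0.185 0.794 -0.580
outer loop
vertex 0.102 2.666 3.093
vertex 0.97 3.049 3.341
vertex 0.757 2.453 2.593
endloop
endfacet
facet normal -0.420 -0.891 -0.170
outer loop
vertex 0.102 2.666 3.093
vertex 0.757 2.453 2.593
vertex 1.23 1.931 4.159
endloop
endfacet
facet normal -0.185 0.794 -0.580
outer loop
vertex 0.757 2.453 2.593
vertex 0.97 3.049 3.341
vertex 1.571 2.689 2.656
endloop
endfacet
facet normal 0.285 -0.880 -0.379
outer loop
vertex 0.757 2.453 2.593
vertex 1.571 2.689 2.656
vertex 1.23 1.931 4.159
endloop
endfacet
facet normal -0.185 0.794 -0.579
outer loop
vertex 1.571 2.689 2.656
vertex 0.97 3.049 3.341
vertex 1.933 3.196 3.235
endloop
endfacet
facet normal 0.849 -0.524 -0.072
outer loop
vertex 1.571 2.689 2.656
vertex 1.933 3.196 3.235
vertex 1.23 1.931 4.159
endloop
endfacet
facet normal -0.185 0.793 -0.580
outer loop
vertex 1.933 3.196 3.235
vertex 0.97 3.049 3.341
vertex 1.569 3.593 3.894
endloop
endfacet
facet normal 0.848 -0.090 0.522
outer loop
vertex 1.933 3.196 3.235
vertex 1.569 3.593 3.894
vertex 1.23 1.931 4.159
endloop
endfacet

endsolid


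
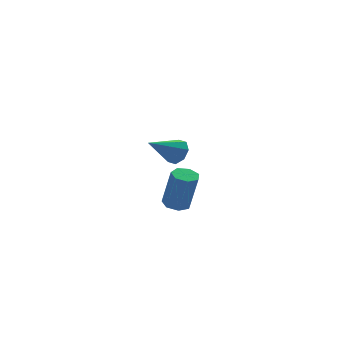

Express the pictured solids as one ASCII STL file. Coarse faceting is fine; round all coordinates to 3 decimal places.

solid 
facet normal 0.834 0.108 -0.541
outer loop
vertex 4.536 2.497 -0.893
vertex 4.145 2.604 -1.475
vertex 4.418 3.021 -0.97
endloop
endfacet
facet normal 0.183 0.183 0.966
outer loop
vertex 4.536 2.497 -0.893
vertex 4.418 3.021 -0.97
vertex 2.675 2.416 -0.525
endloop
endfacet
facet normal 0.835 0.107 -0.540
outer loop
vertex 4.418 3.021 -0.97
vertex 4.145 2.604 -1.475
vertex 4.14 3.302 -1.344
endloop
endfacet
facet normal -0.099 0.759 0.644
outer loop
vertex 4.418 3.021 -0.97
vertex 4.14 3.302 -1.344
vertex 2.675 2.416 -0.525
endloop
endfacet
facet normal 0.835 0.107 -0.540
outer loop
vertex 4.14 3.302 -1.344
vertex 4.145 2.604 -1.475
vertex 3.865 3.173 -1.795
endloop
endfacet
facet normal -0.495 0.867 0.054
outer loop
vertex 4.14 3.302 -1.344
vertex 3.865 3.173 -1.795
vertex 2.675 2.416 -0.525
endloop
endfacet
facet normal 0.835 0.107 -0.540
outer loop
vertex 3.865 3.173 -1.795
vertex 4.145 2.604 -1.475
vertex 3.754 2.711 -2.058
endloop
endfacet
facet normal -0.770 0.445 -0.457
outer loop
vertex 3.865 3.173 -1.795
vertex 3.754 2.711 -2.058
vertex 2.675 2.416 -0.525
endloop
endfacet
facet normal 0.835 0.106 -0.540
outer loop
vertex 3.754 2.711 -2.058
vertex 4.145 2.604 -1.475
vertex 3.871 2.187 -1.98
endloop
endfacet
facet normal -0.766 -0.259 -0.589
outer loop
vertex 3.754 2.711 -2.058
vertex 3.871 2.187 -1.98
vertex 2.675 2.416 -0.525
endloop
endfacet
facet normal 0.834 0.107 -0.541
outer loop
vertex 3.871 2.187 -1.98
vertex 4.145 2.604 -1.475
vertex 4.149 1.906 -1.607
endloop
endfacet
facet normal -0.484 -0.833 -0.267
outer loop
vertex 3.871 2.187 -1.98
vertex 4.149 1.906 -1.607
vertex 2.675 2.416 -0.525
endloop
endfacet
facet normal 0.835 0.107 -0.540
outer loop
vertex 4.149 1.906 -1.607
vertex 4.145 2.604 -1.475
vertex 4.424 2.035 -1.156
endloop
endfacet
facet normal -0.089 -0.942 0.323
outer loop
vertex 4.149 1.906 -1.607
vertex 4.424 2.035 -1.156
vertex 2.675 2.416 -0.525
endloop
endfacet
facet normal 0.834 0.106 -0.541
outer loop
vertex 4.424 2.035 -1.156
vertex 4.145 2.604 -1.475
vertex 4.536 2.497 -0.893
endloop
endfacet
facet normal 0.187 -0.520 0.833
outer loop
vertex 4.424 2.035 -1.156
vertex 4.536 2.497 -0.893
vertex 2.675 2.416 -0.525
endloop
endfacet
facet normal -0.139 0.183 -0.973
outer loop
vertex 1.97 -2.365 -1.428
vertex 1.574 -2.814 -1.456
vertex 1.475 -2.235 -1.333
endloop
endfacet
facet normal 0.276 0.951 0.139
outer loop
vertex 1.97 -2.365 -1.428
vertex 1.475 -2.235 -1.333
vertex 2.223 -2.697 0.343
endloop
endfacet
facet normal 0.276 0.951 0.139
outer loop
vertex 2.223 -2.697 0.343
vertex 1.475 -2.235 -1.333
vertex 1.728 -2.567 0.438
endloop
endfacet
facet normal 0.139 -0.182 0.973
outer loop
vertex 2.223 -2.697 0.343
vertex 1.728 -2.567 0.438
vertex 1.826 -3.146 0.316
endloop
endfacet
facet normal -0.140 0.183 -0.973
outer loop
vertex 1.475 -2.235 -1.333
vertex 1.574 -2.814 -1.456
vertex 1.054 -2.541 -1.33
endloop
endfacet
facet normal -0.571 0.788 0.229
outer loop
vertex 1.475 -2.235 -1.333
vertex 1.054 -2.541 -1.33
vertex 1.728 -2.567 0.438
endloop
endfacet
facet normal -0.571 0.788 0.229
outer loop
vertex 1.728 -2.567 0.438
vertex 1.054 -2.541 -1.33
vertex 1.307 -2.873 0.441
endloop
endfacet
facet normal 0.139 -0.182 0.974
outer loop
vertex 1.728 -2.567 0.438
vertex 1.307 -2.873 0.441
vertex 1.826 -3.146 0.316
endloop
endfacet
facet normal -0.140 0.183 -0.973
outer loop
vertex 1.054 -2.541 -1.33
vertex 1.574 -2.814 -1.456
vertex 1.024 -3.052 -1.422
endloop
endfacet
facet normal -0.989 0.032 0.147
outer loop
vertex 1.054 -2.541 -1.33
vertex 1.024 -3.052 -1.422
vertex 1.307 -2.873 0.441
endloop
endfacet
facet normal -0.989 0.031 0.147
outer loop
vertex 1.307 -2.873 0.441
vertex 1.024 -3.052 -1.422
vertex 1.277 -3.385 0.349
endloop
endfacet
facet normal 0.138 -0.183 0.973
outer loop
vertex 1.307 -2.873 0.441
vertex 1.277 -3.385 0.349
vertex 1.826 -3.146 0.316
endloop
endfacet
facet normal -0.139 0.182 -0.973
outer loop
vertex 1.024 -3.052 -1.422
vertex 1.574 -2.814 -1.456
vertex 1.408 -3.384 -1.539
endloop
endfacet
facet normal -0.661 -0.749 -0.046
outer loop
vertex 1.024 -3.052 -1.422
vertex 1.408 -3.384 -1.539
vertex 1.277 -3.385 0.349
endloop
endfacet
facet normal -0.661 -0.749 -0.046
outer loop
vertex 1.277 -3.385 0.349
vertex 1.408 -3.384 -1.539
vertex 1.661 -3.717 0.232
endloop
endfacet
facet normal 0.138 -0.183 0.973
outer loop
vertex 1.277 -3.385 0.349
vertex 1.661 -3.717 0.232
vertex 1.826 -3.146 0.316
endloop
endfacet
facet normal -0.138 0.182 -0.974
outer loop
vertex 1.408 -3.384 -1.539
vertex 1.574 -2.814 -1.456
vertex 1.916 -3.287 -1.593
endloop
endfacet
facet normal 0.163 -0.965 -0.205
outer loop
vertex 1.408 -3.384 -1.539
vertex 1.916 -3.287 -1.593
vertex 1.661 -3.717 0.232
endloop
endfacet
facet normal 0.164 -0.965 -0.204
outer loop
vertex 1.661 -3.717 0.232
vertex 1.916 -3.287 -1.593
vertex 2.169 -3.619 0.178
endloop
endfacet
facet normal 0.139 -0.183 0.973
outer loop
vertex 1.661 -3.717 0.232
vertex 2.169 -3.619 0.178
vertex 1.826 -3.146 0.316
endloop
endfacet
facet normal -0.139 0.182 -0.974
outer loop
vertex 1.916 -3.287 -1.593
vertex 1.574 -2.814 -1.456
vertex 2.167 -2.833 -1.544
endloop
endfacet
facet normal 0.865 -0.456 -0.209
outer loop
vertex 1.916 -3.287 -1.593
vertex 2.167 -2.833 -1.544
vertex 2.169 -3.619 0.178
endloop
endfacet
facet normal 0.865 -0.456 -0.209
outer loop
vertex 2.169 -3.619 0.178
vertex 2.167 -2.833 -1.544
vertex 2.42 -3.165 0.227
endloop
endfacet
facet normal 0.140 -0.182 0.973
outer loop
vertex 2.169 -3.619 0.178
vertex 2.42 -3.165 0.227
vertex 1.826 -3.146 0.316
endloop
endfacet
facet normal -0.139 0.183 -0.973
outer loop
vertex 2.167 -2.833 -1.544
vertex 1.574 -2.814 -1.456
vertex 1.97 -2.365 -1.428
endloop
endfacet
facet normal 0.915 0.399 -0.056
outer loop
vertex 2.167 -2.833 -1.544
vertex 1.97 -2.365 -1.428
vertex 2.42 -3.165 0.227
endloop
endfacet
facet normal 0.915 0.399 -0.056
outer loop
vertex 2.42 -3.165 0.227
vertex 1.97 -2.365 -1.428
vertex 2.223 -2.697 0.343
endloop
endfacet
facet normal 0.140 -0.182 0.973
outer loop
vertex 2.42 -3.165 0.227
vertex 2.223 -2.697 0.343
vertex 1.826 -3.146 0.316
endloop
endfacet

endsolid


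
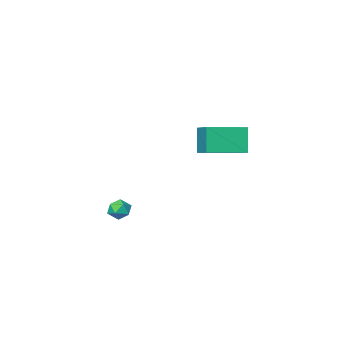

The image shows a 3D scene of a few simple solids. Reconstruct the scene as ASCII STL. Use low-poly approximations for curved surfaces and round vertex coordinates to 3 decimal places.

solid 
facet normal 0.317 0.819 -0.478
outer loop
vertex 2.442 0.864 -2.187
vertex 2.108 1.243 -1.759
vertex 2.736 1.074 -1.632
endloop
endfacet
facet normal 0.795 0.292 -0.532
outer loop
vertex 2.442 0.864 -2.187
vertex 2.736 1.074 -1.632
vertex 2.826 0.451 -1.839
endloop
endfacet
facet normal 0.474 -0.266 -0.839
outer loop
vertex 2.442 0.864 -2.187
vertex 2.826 0.451 -1.839
vertex 2.254 0.235 -2.094
endloop
endfacet
facet normal -0.202 -0.084 -0.976
outer loop
vertex 2.442 0.864 -2.187
vertex 2.254 0.235 -2.094
vertex 1.81 0.725 -2.044
endloop
endfacet
facet normal -0.299 0.586 -0.753
outer loop
vertex 2.442 0.864 -2.187
vertex 1.81 0.725 -2.044
vertex 2.108 1.243 -1.759
endloop
endfacet
facet normal 0.987 0.100 0.128
outer loop
vertex 2.826 0.451 -1.839
vertex 2.736 1.074 -1.632
vertex 2.73 0.575 -1.196
endloop
endfacet
facet normal 0.213 0.953 0.215
outer loop
vertex 2.736 1.074 -1.632
vertex 2.108 1.243 -1.759
vertex 2.286 1.065 -1.146
endloop
endfacet
facet normal -0.784 0.577 -0.228
outer loop
vertex 2.108 1.243 -1.759
vertex 1.81 0.725 -2.044
vertex 1.714 0.849 -1.401
endloop
endfacet
facet normal -0.627 -0.508 -0.590
outer loop
vertex 1.81 0.725 -2.044
vertex 2.254 0.235 -2.094
vertex 1.804 0.226 -1.608
endloop
endfacet
facet normal 0.468 -0.803 -0.369
outer loop
vertex 2.254 0.235 -2.094
vertex 2.826 0.451 -1.839
vertex 2.432 0.057 -1.481
endloop
endfacet
facet normal 0.202 0.084 0.976
outer loop
vertex 2.098 0.436 -1.053
vertex 2.73 0.575 -1.196
vertex 2.286 1.065 -1.146
endloop
endfacet
facet normal -0.474 0.266 0.839
outer loop
vertex 2.098 0.436 -1.053
vertex 2.286 1.065 -1.146
vertex 1.714 0.849 -1.401
endloop
endfacet
facet normal -0.795 -0.292 0.532
outer loop
vertex 2.098 0.436 -1.053
vertex 1.714 0.849 -1.401
vertex 1.804 0.226 -1.608
endloop
endfacet
facet normal -0.317 -0.819 0.478
outer loop
vertex 2.098 0.436 -1.053
vertex 1.804 0.226 -1.608
vertex 2.432 0.057 -1.481
endloop
endfacet
facet normal 0.299 -0.586 0.753
outer loop
vertex 2.098 0.436 -1.053
vertex 2.432 0.057 -1.481
vertex 2.73 0.575 -1.196
endloop
endfacet
facet normal 0.627 0.508 0.590
outer loop
vertex 2.286 1.065 -1.146
vertex 2.73 0.575 -1.196
vertex 2.736 1.074 -1.632
endloop
endfacet
facet normal -0.468 0.803 0.369
outer loop
vertex 1.714 0.849 -1.401
vertex 2.286 1.065 -1.146
vertex 2.108 1.243 -1.759
endloop
endfacet
facet normal -0.987 -0.100 -0.128
outer loop
vertex 1.804 0.226 -1.608
vertex 1.714 0.849 -1.401
vertex 1.81 0.725 -2.044
endloop
endfacet
facet normal -0.213 -0.953 -0.215
outer loop
vertex 2.432 0.057 -1.481
vertex 1.804 0.226 -1.608
vertex 2.254 0.235 -2.094
endloop
endfacet
facet normal 0.784 -0.577 0.228
outer loop
vertex 2.73 0.575 -1.196
vertex 2.432 0.057 -1.481
vertex 2.826 0.451 -1.839
endloop
endfacet
facet normal -0.938 0.337 -0.074
outer loop
vertex -5.421 -0.805 2.04
vertex -4.807 1.051 2.719
vertex -5.133 -0.34 0.505
endloop
endfacet
facet normal -0.296 -0.897 -0.327
outer loop
vertex -3.153 -1.051 0.661
vertex -5.421 -0.805 2.04
vertex -5.133 -0.34 0.505
endloop
endfacet
facet normal -0.939 0.337 -0.074
outer loop
vertex -5.133 -0.34 0.505
vertex -4.807 1.051 2.719
vertex -4.519 1.517 1.184
endloop
endfacet
facet normal 0.177 0.286 -0.942
outer loop
vertex -4.519 1.517 1.184
vertex -3.153 -1.051 0.661
vertex -5.133 -0.34 0.505
endloop
endfacet
facet normal -0.177 -0.286 0.942
outer loop
vertex -5.421 -0.805 2.04
vertex -2.827 0.34 2.875
vertex -4.807 1.051 2.719
endloop
endfacet
facet normal -0.297 -0.897 -0.328
outer loop
vertex -3.441 -1.517 2.196
vertex -5.421 -0.805 2.04
vertex -3.153 -1.051 0.661
endloop
endfacet
facet normal -0.177 -0.286 0.942
outer loop
vertex -3.441 -1.517 2.196
vertex -2.827 0.34 2.875
vertex -5.421 -0.805 2.04
endloop
endfacet
facet normal 0.296 0.897 0.328
outer loop
vertex -4.807 1.051 2.719
vertex -2.827 0.34 2.875
vertex -4.519 1.517 1.184
endloop
endfacet
facet normal 0.177 0.286 -0.942
outer loop
vertex -2.539 0.805 1.34
vertex -3.153 -1.051 0.661
vertex -4.519 1.517 1.184
endloop
endfacet
facet normal 0.297 0.897 0.327
outer loop
vertex -4.519 1.517 1.184
vertex -2.827 0.34 2.875
vertex -2.539 0.805 1.34
endloop
endfacet
facet normal 0.938 -0.337 0.074
outer loop
vertex -2.539 0.805 1.34
vertex -3.441 -1.517 2.196
vertex -3.153 -1.051 0.661
endloop
endfacet
facet normal 0.938 -0.337 0.074
outer loop
vertex -2.827 0.34 2.875
vertex -3.441 -1.517 2.196
vertex -2.539 0.805 1.34
endloop
endfacet

endsolid


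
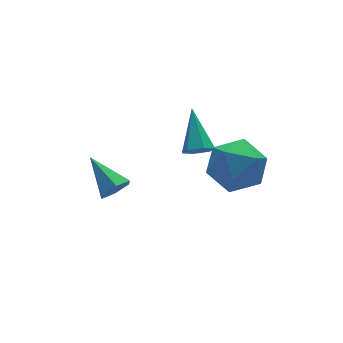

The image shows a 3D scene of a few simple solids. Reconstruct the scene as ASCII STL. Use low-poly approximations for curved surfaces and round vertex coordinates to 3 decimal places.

solid 
facet normal 0.162 -0.852 -0.498
outer loop
vertex 0.361 0.565 -4.564
vertex -0.306 0.362 -4.434
vertex -0.156 0.733 -5.02
endloop
endfacet
facet normal 0.576 0.720 -0.388
outer loop
vertex 0.361 0.565 -4.564
vertex -0.156 0.733 -5.02
vertex -0.594 1.878 -3.546
endloop
endfacet
facet normal 0.161 -0.852 -0.498
outer loop
vertex -0.156 0.733 -5.02
vertex -0.306 0.362 -4.434
vertex -0.824 0.53 -4.889
endloop
endfacet
facet normal -0.336 0.693 -0.638
outer loop
vertex -0.156 0.733 -5.02
vertex -0.824 0.53 -4.889
vertex -0.594 1.878 -3.546
endloop
endfacet
facet normal 0.161 -0.852 -0.498
outer loop
vertex -0.824 0.53 -4.889
vertex -0.306 0.362 -4.434
vertex -0.974 0.159 -4.303
endloop
endfacet
facet normal -0.964 0.252 -0.087
outer loop
vertex -0.824 0.53 -4.889
vertex -0.974 0.159 -4.303
vertex -0.594 1.878 -3.546
endloop
endfacet
facet normal 0.161 -0.852 -0.499
outer loop
vertex -0.974 0.159 -4.303
vertex -0.306 0.362 -4.434
vertex -0.456 -0.01 -3.847
endloop
endfacet
facet normal -0.681 -0.164 0.713
outer loop
vertex -0.974 0.159 -4.303
vertex -0.456 -0.01 -3.847
vertex -0.594 1.878 -3.546
endloop
endfacet
facet normal 0.161 -0.852 -0.499
outer loop
vertex -0.456 -0.01 -3.847
vertex -0.306 0.362 -4.434
vertex 0.211 0.193 -3.978
endloop
endfacet
facet normal 0.231 -0.137 0.963
outer loop
vertex -0.456 -0.01 -3.847
vertex 0.211 0.193 -3.978
vertex -0.594 1.878 -3.546
endloop
endfacet
facet normal 0.162 -0.851 -0.499
outer loop
vertex 0.211 0.193 -3.978
vertex -0.306 0.362 -4.434
vertex 0.361 0.565 -4.564
endloop
endfacet
facet normal 0.858 0.304 0.413
outer loop
vertex 0.211 0.193 -3.978
vertex 0.361 0.565 -4.564
vertex -0.594 1.878 -3.546
endloop
endfacet
facet normal -0.265 -0.734 -0.625
outer loop
vertex 4.02 0.797 -4.332
vertex 3.462 0.708 -3.991
vertex 3.476 1.133 -4.496
endloop
endfacet
facet normal 0.554 0.632 -0.542
outer loop
vertex 4.02 0.797 -4.332
vertex 3.476 1.133 -4.496
vertex 3.998 2.192 -2.729
endloop
endfacet
facet normal -0.265 -0.734 -0.625
outer loop
vertex 3.476 1.133 -4.496
vertex 3.462 0.708 -3.991
vertex 2.918 1.044 -4.155
endloop
endfacet
facet normal -0.374 0.840 -0.393
outer loop
vertex 3.476 1.133 -4.496
vertex 2.918 1.044 -4.155
vertex 3.998 2.192 -2.729
endloop
endfacet
facet normal -0.266 -0.735 -0.624
outer loop
vertex 2.918 1.044 -4.155
vertex 3.462 0.708 -3.991
vertex 2.904 0.62 -3.65
endloop
endfacet
facet normal -0.855 0.408 0.319
outer loop
vertex 2.918 1.044 -4.155
vertex 2.904 0.62 -3.65
vertex 3.998 2.192 -2.729
endloop
endfacet
facet normal -0.266 -0.735 -0.624
outer loop
vertex 2.904 0.62 -3.65
vertex 3.462 0.708 -3.991
vertex 3.448 0.284 -3.486
endloop
endfacet
facet normal -0.409 -0.232 0.882
outer loop
vertex 2.904 0.62 -3.65
vertex 3.448 0.284 -3.486
vertex 3.998 2.192 -2.729
endloop
endfacet
facet normal -0.266 -0.735 -0.624
outer loop
vertex 3.448 0.284 -3.486
vertex 3.462 0.708 -3.991
vertex 4.006 0.372 -3.827
endloop
endfacet
facet normal 0.518 -0.440 0.734
outer loop
vertex 3.448 0.284 -3.486
vertex 4.006 0.372 -3.827
vertex 3.998 2.192 -2.729
endloop
endfacet
facet normal -0.265 -0.734 -0.625
outer loop
vertex 4.006 0.372 -3.827
vertex 3.462 0.708 -3.991
vertex 4.02 0.797 -4.332
endloop
endfacet
facet normal 1.000 -0.008 0.021
outer loop
vertex 4.006 0.372 -3.827
vertex 4.02 0.797 -4.332
vertex 3.998 2.192 -2.729
endloop
endfacet
facet normal 0.138 -0.105 0.985
outer loop
vertex 3.528 -2.492 -0.851
vertex 2.373 -2.961 -0.739
vertex 3.34 -3.725 -0.956
endloop
endfacet
facet normal 0.755 -0.169 0.633
outer loop
vertex 3.528 -2.492 -0.851
vertex 3.34 -3.725 -0.956
vertex 4.125 -3.143 -1.737
endloop
endfacet
facet normal 0.862 0.432 0.264
outer loop
vertex 3.528 -2.492 -0.851
vertex 4.125 -3.143 -1.737
vertex 3.643 -2.019 -2.003
endloop
endfacet
facet normal 0.310 0.868 0.387
outer loop
vertex 3.528 -2.492 -0.851
vertex 3.643 -2.019 -2.003
vertex 2.56 -1.907 -1.387
endloop
endfacet
facet normal -0.137 0.536 0.833
outer loop
vertex 3.528 -2.492 -0.851
vertex 2.56 -1.907 -1.387
vertex 2.373 -2.961 -0.739
endloop
endfacet
facet normal 0.689 -0.705 0.167
outer loop
vertex 4.125 -3.143 -1.737
vertex 3.34 -3.725 -0.956
vertex 3.34 -4.013 -2.173
endloop
endfacet
facet normal -0.310 -0.602 0.736
outer loop
vertex 3.34 -3.725 -0.956
vertex 2.373 -2.961 -0.739
vertex 2.257 -3.901 -1.557
endloop
endfacet
facet normal -0.755 0.435 0.490
outer loop
vertex 2.373 -2.961 -0.739
vertex 2.56 -1.907 -1.387
vertex 1.775 -2.777 -1.823
endloop
endfacet
facet normal -0.030 0.973 -0.230
outer loop
vertex 2.56 -1.907 -1.387
vertex 3.643 -2.019 -2.003
vertex 2.56 -2.195 -2.604
endloop
endfacet
facet normal 0.862 0.268 -0.430
outer loop
vertex 3.643 -2.019 -2.003
vertex 4.125 -3.143 -1.737
vertex 3.527 -2.959 -2.821
endloop
endfacet
facet normal -0.310 -0.868 -0.387
outer loop
vertex 2.372 -3.428 -2.709
vertex 3.34 -4.013 -2.173
vertex 2.257 -3.901 -1.557
endloop
endfacet
facet normal -0.862 -0.432 -0.264
outer loop
vertex 2.372 -3.428 -2.709
vertex 2.257 -3.901 -1.557
vertex 1.775 -2.777 -1.823
endloop
endfacet
facet normal -0.755 0.169 -0.633
outer loop
vertex 2.372 -3.428 -2.709
vertex 1.775 -2.777 -1.823
vertex 2.56 -2.195 -2.604
endloop
endfacet
facet normal -0.138 0.105 -0.985
outer loop
vertex 2.372 -3.428 -2.709
vertex 2.56 -2.195 -2.604
vertex 3.527 -2.959 -2.821
endloop
endfacet
facet normal 0.137 -0.536 -0.833
outer loop
vertex 2.372 -3.428 -2.709
vertex 3.527 -2.959 -2.821
vertex 3.34 -4.013 -2.173
endloop
endfacet
facet normal 0.030 -0.973 0.230
outer loop
vertex 2.257 -3.901 -1.557
vertex 3.34 -4.013 -2.173
vertex 3.34 -3.725 -0.956
endloop
endfacet
facet normal -0.862 -0.268 0.430
outer loop
vertex 1.775 -2.777 -1.823
vertex 2.257 -3.901 -1.557
vertex 2.373 -2.961 -0.739
endloop
endfacet
facet normal -0.689 0.705 -0.167
outer loop
vertex 2.56 -2.195 -2.604
vertex 1.775 -2.777 -1.823
vertex 2.56 -1.907 -1.387
endloop
endfacet
facet normal 0.310 0.602 -0.736
outer loop
vertex 3.527 -2.959 -2.821
vertex 2.56 -2.195 -2.604
vertex 3.643 -2.019 -2.003
endloop
endfacet
facet normal 0.755 -0.435 -0.490
outer loop
vertex 3.34 -4.013 -2.173
vertex 3.527 -2.959 -2.821
vertex 4.125 -3.143 -1.737
endloop
endfacet

endsolid
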